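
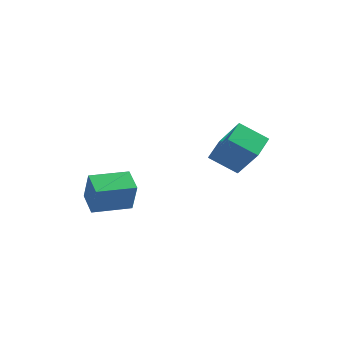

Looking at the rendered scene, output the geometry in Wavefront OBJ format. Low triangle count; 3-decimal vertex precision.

v -3.49 -4.425 1.551
v -3.177 -4.658 3.03
v -4.165 -3.501 1.84
v -3.852 -3.734 3.319
v -2.068 -3.346 1.421
v -1.755 -3.579 2.9
v -2.743 -2.422 1.71
v -2.43 -2.655 3.189
v -0.157 1.214 2.139
v 0.931 0.53 3.925
v -0.005 2.401 2.502
v 1.083 1.716 4.287
v 1.177 1.284 1.353
v 2.265 0.599 3.138
v 1.329 2.47 1.715
v 2.417 1.786 3.501
f 2 4 1
f 5 2 1
f 1 4 3
f 3 5 1
f 2 8 4
f 6 2 5
f 6 8 2
f 4 8 3
f 7 5 3
f 3 8 7
f 7 6 5
f 8 6 7
f 10 12 9
f 13 10 9
f 9 12 11
f 11 13 9
f 10 16 12
f 14 10 13
f 14 16 10
f 12 16 11
f 15 13 11
f 11 16 15
f 15 14 13
f 16 14 15



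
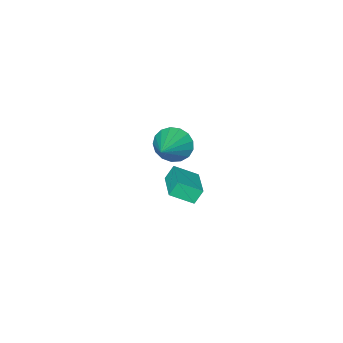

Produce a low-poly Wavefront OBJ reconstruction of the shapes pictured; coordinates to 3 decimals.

v 4.173 2.816 1.934
v 3.731 2.921 2.676
v 3.268 3.55 1.292
v 2.826 3.655 2.034
v 5.114 4.285 2.286
v 4.672 4.39 3.028
v 4.209 5.019 1.644
v 3.767 5.124 2.386
v -0.218 -2.001 -1.261
v 0.397 -2.148 -2.137
v 1.398 -0.979 -0.299
v 0.163 -1.695 -2.225
v -0.159 -1.313 -2.091
v -0.494 -1.088 -1.768
v -0.765 -1.073 -1.328
v -0.911 -1.27 -0.873
v -0.899 -1.634 -0.507
v -0.73 -2.083 -0.314
v -0.444 -2.513 -0.337
v -0.106 -2.826 -0.573
v 0.206 -2.949 -0.966
v 0.422 -2.856 -1.426
v 0.49 -2.566 -1.849
f 2 4 1
f 5 2 1
f 1 4 3
f 3 5 1
f 2 8 4
f 6 2 5
f 6 8 2
f 4 8 3
f 7 5 3
f 3 8 7
f 7 6 5
f 8 6 7
f 10 9 12
f 10 12 11
f 12 9 13
f 12 13 11
f 13 9 14
f 13 14 11
f 14 9 15
f 14 15 11
f 15 9 16
f 15 16 11
f 16 9 17
f 16 17 11
f 17 9 18
f 17 18 11
f 18 9 19
f 18 19 11
f 19 9 20
f 19 20 11
f 20 9 21
f 20 21 11
f 21 9 22
f 21 22 11
f 22 9 23
f 22 23 11
f 23 9 10
f 23 10 11



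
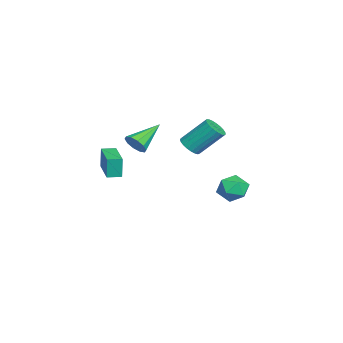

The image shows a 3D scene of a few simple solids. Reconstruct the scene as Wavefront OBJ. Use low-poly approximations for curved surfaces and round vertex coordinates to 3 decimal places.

v -1.237 -2.808 1.667
v -0.684 -2.601 2.177
v -2.643 -1.632 2.713
v -0.684 -2.28 1.817
v -0.894 -2.161 1.4
v -1.236 -2.289 1.085
v -1.578 -2.615 0.992
v -1.79 -3.016 1.157
v -1.791 -3.336 1.517
v -1.581 -3.456 1.934
v -1.239 -3.327 2.249
v -0.897 -3.001 2.342
v -4.516 2.696 -2.553
v -3.766 3.343 -2.233
v -3.374 1.477 -2.767
v -2.624 2.124 -2.447
v -3.337 1.781 -1.772
v -4.044 2.534 -1.64
v -3.096 2.286 -3.36
v -3.803 3.039 -3.228
v -2.889 3.09 -2.732
v -3.038 2.778 -1.751
v -4.102 2.042 -3.249
v -4.251 1.73 -2.268
v 2.667 -4.114 1.601
v 2.621 -4.084 2.87
v 2.414 -3.345 1.574
v 2.368 -3.315 2.843
v 4.632 -3.465 1.657
v 4.586 -3.435 2.926
v 4.379 -2.696 1.63
v 4.333 -2.666 2.899
v 1.025 0.479 2.632
v 1.74 0.403 2.759
v 1.63 1.785 4.214
v 0.915 1.861 4.088
v 1.736 0.623 2.55
v 1.626 2.005 4.005
v 1.609 0.818 2.355
v 1.499 2.2 3.81
v 1.381 0.954 2.208
v 1.271 2.336 3.663
v 1.092 1.009 2.134
v 0.981 2.391 3.59
v 0.791 0.971 2.147
v 0.68 2.353 3.602
v 0.53 0.849 2.244
v 0.42 2.231 3.699
v 0.355 0.662 2.407
v 0.245 2.045 3.863
v 0.296 0.444 2.61
v 0.186 1.826 4.065
v 0.363 0.232 2.817
v 0.253 1.614 4.272
v 0.545 0.063 2.991
v 0.434 1.445 4.447
v 0.809 -0.035 3.104
v 0.699 1.347 4.559
v 1.111 -0.043 3.135
v 1.001 1.339 4.59
v 1.398 0.038 3.079
v 1.288 1.42 4.534
v 1.62 0.196 2.946
v 1.51 1.578 4.401
f 2 1 4
f 2 4 3
f 4 1 5
f 4 5 3
f 5 1 6
f 5 6 3
f 6 1 7
f 6 7 3
f 7 1 8
f 7 8 3
f 8 1 9
f 8 9 3
f 9 1 10
f 9 10 3
f 10 1 11
f 10 11 3
f 11 1 12
f 11 12 3
f 12 1 2
f 12 2 3
f 13 24 18
f 13 18 14
f 13 14 20
f 13 20 23
f 13 23 24
f 14 18 22
f 18 24 17
f 24 23 15
f 23 20 19
f 20 14 21
f 16 22 17
f 16 17 15
f 16 15 19
f 16 19 21
f 16 21 22
f 17 22 18
f 15 17 24
f 19 15 23
f 21 19 20
f 22 21 14
f 26 28 25
f 29 26 25
f 25 28 27
f 27 29 25
f 26 32 28
f 30 26 29
f 30 32 26
f 28 32 27
f 31 29 27
f 27 32 31
f 31 30 29
f 32 30 31
f 34 33 37
f 34 37 35
f 35 37 38
f 35 38 36
f 37 33 39
f 37 39 38
f 38 39 40
f 38 40 36
f 39 33 41
f 39 41 40
f 40 41 42
f 40 42 36
f 41 33 43
f 41 43 42
f 42 43 44
f 42 44 36
f 43 33 45
f 43 45 44
f 44 45 46
f 44 46 36
f 45 33 47
f 45 47 46
f 46 47 48
f 46 48 36
f 47 33 49
f 47 49 48
f 48 49 50
f 48 50 36
f 49 33 51
f 49 51 50
f 50 51 52
f 50 52 36
f 51 33 53
f 51 53 52
f 52 53 54
f 52 54 36
f 53 33 55
f 53 55 54
f 54 55 56
f 54 56 36
f 55 33 57
f 55 57 56
f 56 57 58
f 56 58 36
f 57 33 59
f 57 59 58
f 58 59 60
f 58 60 36
f 59 33 61
f 59 61 60
f 60 61 62
f 60 62 36
f 61 33 63
f 61 63 62
f 62 63 64
f 62 64 36
f 63 33 34
f 63 34 64
f 64 34 35
f 64 35 36



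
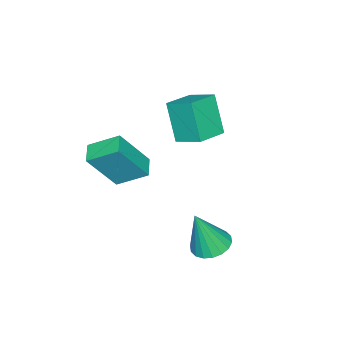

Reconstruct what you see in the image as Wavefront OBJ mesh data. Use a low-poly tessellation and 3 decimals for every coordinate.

v 3.125 -4.308 0.019
v 2.676 -3.085 0.782
v 3.927 -3.872 -0.208
v 3.477 -2.649 0.556
v 4.063 -5.091 1.824
v 3.613 -3.868 2.588
v 4.864 -4.655 1.598
v 4.415 -3.432 2.361
v 0.466 -2.052 1.317
v -0.057 -2.791 3.021
v 0.589 -0.861 1.871
v 0.065 -1.599 3.575
v 1.875 -2.341 1.625
v 1.351 -3.079 3.329
v 1.997 -1.149 2.179
v 1.474 -1.888 3.883
v 3.504 0.2 -2.481
v 4.297 -0.042 -2.745
v 4.016 -0.26 -0.519
v 4.343 0.334 -2.669
v 4.223 0.684 -2.555
v 3.96 0.939 -2.427
v 3.608 1.047 -2.31
v 3.234 0.987 -2.226
v 2.914 0.771 -2.194
v 2.711 0.443 -2.218
v 2.665 0.066 -2.294
v 2.785 -0.284 -2.407
v 3.047 -0.538 -2.535
v 3.4 -0.646 -2.653
v 3.774 -0.587 -2.736
v 4.094 -0.371 -2.769
f 2 4 1
f 5 2 1
f 1 4 3
f 3 5 1
f 2 8 4
f 6 2 5
f 6 8 2
f 4 8 3
f 7 5 3
f 3 8 7
f 7 6 5
f 8 6 7
f 10 12 9
f 13 10 9
f 9 12 11
f 11 13 9
f 10 16 12
f 14 10 13
f 14 16 10
f 12 16 11
f 15 13 11
f 11 16 15
f 15 14 13
f 16 14 15
f 18 17 20
f 18 20 19
f 20 17 21
f 20 21 19
f 21 17 22
f 21 22 19
f 22 17 23
f 22 23 19
f 23 17 24
f 23 24 19
f 24 17 25
f 24 25 19
f 25 17 26
f 25 26 19
f 26 17 27
f 26 27 19
f 27 17 28
f 27 28 19
f 28 17 29
f 28 29 19
f 29 17 30
f 29 30 19
f 30 17 31
f 30 31 19
f 31 17 32
f 31 32 19
f 32 17 18
f 32 18 19



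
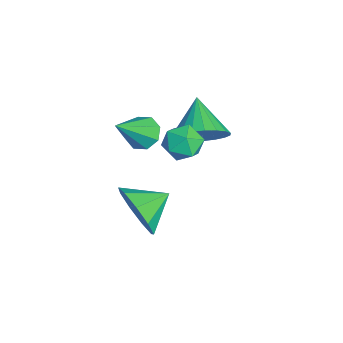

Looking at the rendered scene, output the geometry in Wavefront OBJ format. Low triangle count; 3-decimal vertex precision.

v -3.085 0.112 -1.406
v -2.502 0.161 -0.584
v -4.375 0.148 -0.494
v -2.556 0.567 -0.676
v -2.702 0.894 -0.895
v -2.914 1.087 -1.202
v -3.156 1.11 -1.545
v -3.386 0.962 -1.863
v -3.563 0.666 -2.103
v -3.659 0.275 -2.222
v -3.654 -0.145 -2.2
v -3.552 -0.52 -2.041
v -3.369 -0.785 -1.772
v -3.137 -0.896 -1.44
v -2.896 -0.832 -1.102
v -2.688 -0.605 -0.817
v -2.548 -0.253 -0.633
v -3.855 -1.736 -1.74
v -3.349 -1.268 -1.723
v -2.985 -2.724 -0.44
v -3.737 -1.159 -1.381
v -4.194 -1.389 -1.25
v -4.452 -1.822 -1.406
v -4.361 -2.205 -1.757
v -3.973 -2.314 -2.099
v -3.516 -2.084 -2.231
v -3.258 -1.651 -2.075
v 0.01 -2.368 -2.142
v 0.639 -2.413 -1.289
v -0.43 -1.252 -1.758
v 0.986 -2.088 -1.837
v 0.876 -1.895 -2.527
v 0.362 -1.923 -3.037
v -0.318 -2.159 -3.128
v -0.844 -2.494 -2.757
v -0.97 -2.769 -2.099
v -0.638 -2.857 -1.46
v -0.003 -2.717 -1.141
v -2.877 -0.824 -0.714
v -2.516 -0.356 -0.208
v -1.844 -0.844 -1.432
v -1.483 -0.376 -0.926
v -1.651 -1.109 -0.726
v -2.29 -1.096 -0.282
v -2.07 -0.104 -1.358
v -2.709 -0.091 -0.914
v -2.018 0.089 -0.606
v -1.759 -0.532 -0.216
v -2.601 -0.668 -1.424
v -2.342 -1.289 -1.034
f 2 1 4
f 2 4 3
f 4 1 5
f 4 5 3
f 5 1 6
f 5 6 3
f 6 1 7
f 6 7 3
f 7 1 8
f 7 8 3
f 8 1 9
f 8 9 3
f 9 1 10
f 9 10 3
f 10 1 11
f 10 11 3
f 11 1 12
f 11 12 3
f 12 1 13
f 12 13 3
f 13 1 14
f 13 14 3
f 14 1 15
f 14 15 3
f 15 1 16
f 15 16 3
f 16 1 17
f 16 17 3
f 17 1 2
f 17 2 3
f 19 18 21
f 19 21 20
f 21 18 22
f 21 22 20
f 22 18 23
f 22 23 20
f 23 18 24
f 23 24 20
f 24 18 25
f 24 25 20
f 25 18 26
f 25 26 20
f 26 18 27
f 26 27 20
f 27 18 19
f 27 19 20
f 29 28 31
f 29 31 30
f 31 28 32
f 31 32 30
f 32 28 33
f 32 33 30
f 33 28 34
f 33 34 30
f 34 28 35
f 34 35 30
f 35 28 36
f 35 36 30
f 36 28 37
f 36 37 30
f 37 28 38
f 37 38 30
f 38 28 29
f 38 29 30
f 39 50 44
f 39 44 40
f 39 40 46
f 39 46 49
f 39 49 50
f 40 44 48
f 44 50 43
f 50 49 41
f 49 46 45
f 46 40 47
f 42 48 43
f 42 43 41
f 42 41 45
f 42 45 47
f 42 47 48
f 43 48 44
f 41 43 50
f 45 41 49
f 47 45 46
f 48 47 40



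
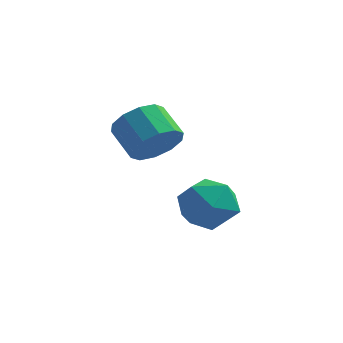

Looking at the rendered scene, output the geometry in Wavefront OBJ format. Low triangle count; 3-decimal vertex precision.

v 1.627 2.378 2.984
v 2.252 2.316 3.788
v 1.339 3.101 4.559
v 0.713 3.162 3.756
v 2.411 2.828 3.456
v 1.498 3.613 4.227
v 2.271 3.167 2.944
v 1.358 3.952 3.715
v 1.884 3.205 2.447
v 0.971 3.99 3.218
v 1.399 2.927 2.156
v 0.486 3.712 2.927
v 1.001 2.439 2.181
v 0.088 3.224 2.952
v 0.842 1.927 2.513
v -0.071 2.712 3.284
v 0.982 1.588 3.025
v 0.069 2.373 3.796
v 1.369 1.55 3.522
v 0.456 2.335 4.293
v 1.854 1.828 3.813
v 0.941 2.613 4.584
v 2.011 3.511 0.045
v 2.839 4.111 0.73
v 3.481 2.529 -0.87
v 4.309 3.129 -0.185
v 3.564 2.299 0.335
v 2.655 2.906 0.901
v 3.665 3.734 -1.041
v 2.756 4.341 -0.475
v 3.86 4.248 0.059
v 3.798 3.362 0.91
v 2.522 3.278 -1.05
v 2.46 2.392 -0.199
f 2 1 5
f 2 5 3
f 3 5 6
f 3 6 4
f 5 1 7
f 5 7 6
f 6 7 8
f 6 8 4
f 7 1 9
f 7 9 8
f 8 9 10
f 8 10 4
f 9 1 11
f 9 11 10
f 10 11 12
f 10 12 4
f 11 1 13
f 11 13 12
f 12 13 14
f 12 14 4
f 13 1 15
f 13 15 14
f 14 15 16
f 14 16 4
f 15 1 17
f 15 17 16
f 16 17 18
f 16 18 4
f 17 1 19
f 17 19 18
f 18 19 20
f 18 20 4
f 19 1 21
f 19 21 20
f 20 21 22
f 20 22 4
f 21 1 2
f 21 2 22
f 22 2 3
f 22 3 4
f 23 34 28
f 23 28 24
f 23 24 30
f 23 30 33
f 23 33 34
f 24 28 32
f 28 34 27
f 34 33 25
f 33 30 29
f 30 24 31
f 26 32 27
f 26 27 25
f 26 25 29
f 26 29 31
f 26 31 32
f 27 32 28
f 25 27 34
f 29 25 33
f 31 29 30
f 32 31 24



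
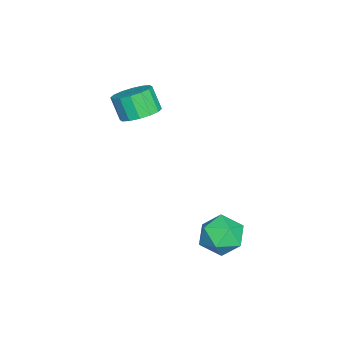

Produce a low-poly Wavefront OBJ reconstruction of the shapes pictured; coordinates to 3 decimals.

v 2.222 2.011 -2.853
v 2.915 1.527 -3.688
v 0.665 1.573 -3.892
v 1.358 1.089 -4.727
v 1.251 0.564 -3.666
v 2.213 0.835 -3.024
v 1.367 2.265 -4.556
v 2.329 2.536 -3.914
v 2.387 1.684 -4.74
v 2.315 0.633 -4.19
v 1.265 2.467 -3.39
v 1.193 1.416 -2.84
v -1.773 -2.959 1.236
v -1.046 -3.671 1.164
v -1.46 -4.213 2.353
v -2.187 -3.501 2.424
v -0.821 -3.271 1.425
v -1.234 -3.813 2.614
v -0.85 -2.788 1.635
v -1.264 -3.329 2.823
v -1.127 -2.35 1.738
v -1.541 -2.891 2.926
v -1.577 -2.076 1.706
v -1.991 -2.617 2.895
v -2.08 -2.038 1.548
v -2.493 -2.579 2.737
v -2.5 -2.247 1.307
v -2.914 -2.789 2.496
v -2.726 -2.647 1.046
v -3.139 -3.189 2.235
v -2.696 -3.131 0.837
v -3.11 -3.672 2.025
v -2.419 -3.569 0.734
v -2.833 -4.11 1.922
v -1.969 -3.843 0.765
v -2.383 -4.384 1.954
v -1.467 -3.881 0.923
v -1.88 -4.422 2.112
f 1 12 6
f 1 6 2
f 1 2 8
f 1 8 11
f 1 11 12
f 2 6 10
f 6 12 5
f 12 11 3
f 11 8 7
f 8 2 9
f 4 10 5
f 4 5 3
f 4 3 7
f 4 7 9
f 4 9 10
f 5 10 6
f 3 5 12
f 7 3 11
f 9 7 8
f 10 9 2
f 14 13 17
f 14 17 15
f 15 17 18
f 15 18 16
f 17 13 19
f 17 19 18
f 18 19 20
f 18 20 16
f 19 13 21
f 19 21 20
f 20 21 22
f 20 22 16
f 21 13 23
f 21 23 22
f 22 23 24
f 22 24 16
f 23 13 25
f 23 25 24
f 24 25 26
f 24 26 16
f 25 13 27
f 25 27 26
f 26 27 28
f 26 28 16
f 27 13 29
f 27 29 28
f 28 29 30
f 28 30 16
f 29 13 31
f 29 31 30
f 30 31 32
f 30 32 16
f 31 13 33
f 31 33 32
f 32 33 34
f 32 34 16
f 33 13 35
f 33 35 34
f 34 35 36
f 34 36 16
f 35 13 37
f 35 37 36
f 36 37 38
f 36 38 16
f 37 13 14
f 37 14 38
f 38 14 15
f 38 15 16



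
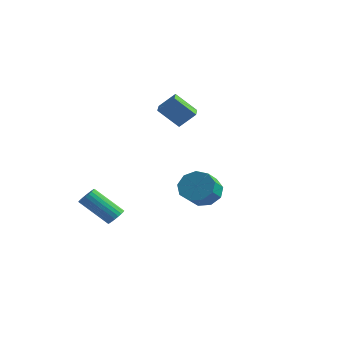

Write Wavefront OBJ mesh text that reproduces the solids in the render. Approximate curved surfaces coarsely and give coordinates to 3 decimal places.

v -2.332 -3.42 -2.678
v -1.901 -3.71 -2.42
v -3.238 -4.45 -1.023
v -3.668 -4.16 -1.282
v -1.896 -3.499 -2.303
v -3.233 -4.239 -0.907
v -1.967 -3.275 -2.252
v -3.303 -4.014 -0.855
v -2.1 -3.075 -2.274
v -3.437 -3.814 -0.877
v -2.274 -2.935 -2.366
v -3.611 -3.674 -0.969
v -2.457 -2.879 -2.512
v -3.794 -3.618 -1.115
v -2.619 -2.917 -2.687
v -3.956 -3.656 -1.29
v -2.731 -3.041 -2.86
v -4.068 -3.781 -1.464
v -2.774 -3.232 -3.002
v -4.111 -3.971 -1.605
v -2.741 -3.455 -3.088
v -4.078 -4.194 -1.691
v -2.636 -3.671 -3.103
v -3.973 -4.411 -1.706
v -2.479 -3.845 -3.045
v -3.816 -4.584 -1.648
v -2.297 -3.945 -2.923
v -3.634 -4.684 -1.526
v -2.12 -3.954 -2.759
v -3.457 -4.694 -1.362
v -1.98 -3.871 -2.581
v -3.317 -4.611 -1.184
v -2.169 -0.477 3.975
v -1.491 0.045 4.83
v -2.784 0.324 3.974
v -2.106 0.846 4.829
v -1.294 0.194 2.871
v -0.616 0.716 3.726
v -1.909 0.995 2.87
v -1.231 1.517 3.725
v 2.994 -2.893 0.294
v 3.636 -3.169 -0.365
v 3.928 -4.143 0.328
v 3.286 -3.867 0.986
v 3.92 -2.772 0.074
v 4.213 -3.745 0.766
v 3.772 -2.431 0.615
v 4.064 -3.405 1.308
v 3.259 -2.307 1.006
v 3.551 -3.281 1.699
v 2.622 -2.457 1.064
v 2.914 -3.431 1.756
v 2.16 -2.811 0.761
v 2.452 -3.785 1.454
v 2.087 -3.204 0.24
v 2.379 -4.177 0.932
v 2.439 -3.451 -0.256
v 2.731 -4.425 0.436
v 3.051 -3.437 -0.495
v 3.343 -4.411 0.197
f 2 1 5
f 2 5 3
f 3 5 6
f 3 6 4
f 5 1 7
f 5 7 6
f 6 7 8
f 6 8 4
f 7 1 9
f 7 9 8
f 8 9 10
f 8 10 4
f 9 1 11
f 9 11 10
f 10 11 12
f 10 12 4
f 11 1 13
f 11 13 12
f 12 13 14
f 12 14 4
f 13 1 15
f 13 15 14
f 14 15 16
f 14 16 4
f 15 1 17
f 15 17 16
f 16 17 18
f 16 18 4
f 17 1 19
f 17 19 18
f 18 19 20
f 18 20 4
f 19 1 21
f 19 21 20
f 20 21 22
f 20 22 4
f 21 1 23
f 21 23 22
f 22 23 24
f 22 24 4
f 23 1 25
f 23 25 24
f 24 25 26
f 24 26 4
f 25 1 27
f 25 27 26
f 26 27 28
f 26 28 4
f 27 1 29
f 27 29 28
f 28 29 30
f 28 30 4
f 29 1 31
f 29 31 30
f 30 31 32
f 30 32 4
f 31 1 2
f 31 2 32
f 32 2 3
f 32 3 4
f 34 36 33
f 37 34 33
f 33 36 35
f 35 37 33
f 34 40 36
f 38 34 37
f 38 40 34
f 36 40 35
f 39 37 35
f 35 40 39
f 39 38 37
f 40 38 39
f 42 41 45
f 42 45 43
f 43 45 46
f 43 46 44
f 45 41 47
f 45 47 46
f 46 47 48
f 46 48 44
f 47 41 49
f 47 49 48
f 48 49 50
f 48 50 44
f 49 41 51
f 49 51 50
f 50 51 52
f 50 52 44
f 51 41 53
f 51 53 52
f 52 53 54
f 52 54 44
f 53 41 55
f 53 55 54
f 54 55 56
f 54 56 44
f 55 41 57
f 55 57 56
f 56 57 58
f 56 58 44
f 57 41 59
f 57 59 58
f 58 59 60
f 58 60 44
f 59 41 42
f 59 42 60
f 60 42 43
f 60 43 44



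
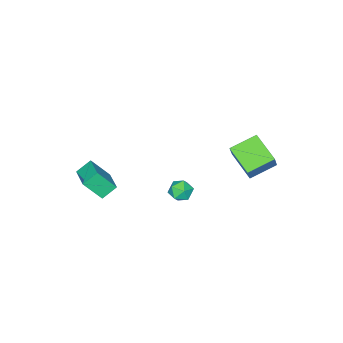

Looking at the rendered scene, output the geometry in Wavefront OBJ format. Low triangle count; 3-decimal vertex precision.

v 2.131 -3.46 -2.741
v 2.84 -4.365 -1.37
v 3.184 -1.956 -2.293
v 3.893 -2.861 -0.922
v 3.007 -3.859 -3.458
v 3.716 -4.764 -2.087
v 4.06 -2.355 -3.01
v 4.769 -3.26 -1.639
v 1.789 2.881 -0.479
v 2.437 2.983 -1.006
v 2.083 1.557 -0.374
v 2.731 1.659 -0.901
v 2.759 1.993 -0.13
v 2.578 2.812 -0.195
v 1.942 1.728 -1.185
v 1.761 2.547 -1.25
v 2.531 2.271 -1.443
v 3.037 2.434 -0.79
v 1.483 2.106 -0.59
v 1.989 2.269 0.063
v -2.009 4.103 -1.508
v -2.569 2.278 -0.633
v -3.585 4.907 -0.841
v -4.144 3.081 0.034
v -1.216 4.519 -0.134
v -1.775 2.693 0.741
v -2.791 5.322 0.533
v -3.351 3.497 1.408
f 2 4 1
f 5 2 1
f 1 4 3
f 3 5 1
f 2 8 4
f 6 2 5
f 6 8 2
f 4 8 3
f 7 5 3
f 3 8 7
f 7 6 5
f 8 6 7
f 9 20 14
f 9 14 10
f 9 10 16
f 9 16 19
f 9 19 20
f 10 14 18
f 14 20 13
f 20 19 11
f 19 16 15
f 16 10 17
f 12 18 13
f 12 13 11
f 12 11 15
f 12 15 17
f 12 17 18
f 13 18 14
f 11 13 20
f 15 11 19
f 17 15 16
f 18 17 10
f 22 24 21
f 25 22 21
f 21 24 23
f 23 25 21
f 22 28 24
f 26 22 25
f 26 28 22
f 24 28 23
f 27 25 23
f 23 28 27
f 27 26 25
f 28 26 27



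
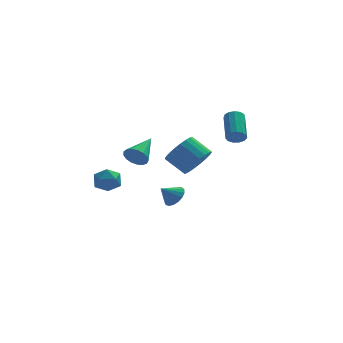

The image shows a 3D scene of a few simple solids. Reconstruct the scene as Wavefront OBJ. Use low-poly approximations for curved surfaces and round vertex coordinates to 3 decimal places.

v -1.861 2.156 0.567
v -1.46 2.209 -0.124
v -0.779 3.704 1.313
v -1.759 2.443 -0.173
v -2.082 2.61 -0.054
v -2.354 2.674 0.208
v -2.513 2.619 0.552
v -2.523 2.459 0.9
v -2.381 2.228 1.171
v -2.119 1.982 1.303
v -1.799 1.775 1.267
v -1.493 1.656 1.071
v -1.271 1.651 0.759
v -1.184 1.762 0.403
v -1.252 1.964 0.084
v -3.349 4.083 -1.328
v -2.869 3.903 -2.111
v -3.911 2.677 -1.349
v -3.431 2.497 -2.132
v -2.978 2.615 -1.322
v -2.63 3.483 -1.309
v -4.15 3.097 -2.151
v -3.802 3.965 -2.138
v -3.364 3.293 -2.62
v -2.64 2.995 -2.107
v -4.14 3.585 -1.353
v -3.416 3.287 -0.84
v 3.513 -0.248 2.846
v 3.995 -0.117 2.497
v 4.17 1.6 3.384
v 3.687 1.468 3.734
v 3.719 -0.001 2.328
v 3.894 1.715 3.215
v 3.377 0.036 2.324
v 3.552 1.752 3.211
v 3.078 -0.017 2.485
v 3.253 1.699 3.373
v 2.918 -0.144 2.762
v 3.092 1.573 3.649
v 2.946 -0.303 3.065
v 3.121 1.413 3.952
v 3.154 -0.445 3.299
v 3.329 1.271 4.186
v 3.476 -0.525 3.389
v 3.651 1.192 4.276
v 3.809 -0.516 3.307
v 3.984 1.2 4.194
v 4.049 -0.423 3.079
v 4.224 1.294 3.966
v 4.118 -0.274 2.777
v 4.293 1.442 3.664
v 0.73 -4.334 2.875
v 1.536 -3.911 3.418
v 0.596 -3.184 4.248
v -0.21 -3.606 3.705
v 1.487 -3.631 3.117
v 0.546 -2.904 3.947
v 1.322 -3.459 2.779
v 0.381 -2.732 3.609
v 1.067 -3.42 2.456
v 0.126 -2.693 3.286
v 0.761 -3.52 2.196
v -0.18 -2.793 3.027
v 0.45 -3.743 2.04
v -0.491 -3.016 2.87
v 0.182 -4.057 2.011
v -0.759 -3.33 2.841
v -0.003 -4.413 2.113
v -0.943 -3.686 2.944
v -0.076 -4.756 2.332
v -1.016 -4.029 3.162
v -0.026 -5.036 2.633
v -0.967 -4.309 3.463
v 0.139 -5.208 2.971
v -0.802 -4.481 3.801
v 0.394 -5.247 3.294
v -0.547 -4.52 4.124
v 0.7 -5.147 3.553
v -0.241 -4.42 4.384
v 1.011 -4.924 3.71
v 0.07 -4.197 4.54
v 1.279 -4.61 3.739
v 0.338 -3.883 4.569
v 1.463 -4.254 3.636
v 0.523 -3.527 4.467
v 0.206 1.018 -2.213
v 0.67 1.323 -1.652
v -0.606 0.842 -1.447
v 0.48 1.622 -1.784
v 0.227 1.782 -2.014
v -0.03 1.768 -2.291
v -0.234 1.582 -2.549
v -0.337 1.267 -2.731
v -0.316 0.895 -2.794
v -0.175 0.551 -2.724
v 0.053 0.314 -2.537
v 0.316 0.238 -2.276
v 0.554 0.342 -2.001
v 0.712 0.6 -1.774
v 0.754 0.954 -1.648
f 2 1 4
f 2 4 3
f 4 1 5
f 4 5 3
f 5 1 6
f 5 6 3
f 6 1 7
f 6 7 3
f 7 1 8
f 7 8 3
f 8 1 9
f 8 9 3
f 9 1 10
f 9 10 3
f 10 1 11
f 10 11 3
f 11 1 12
f 11 12 3
f 12 1 13
f 12 13 3
f 13 1 14
f 13 14 3
f 14 1 15
f 14 15 3
f 15 1 2
f 15 2 3
f 16 27 21
f 16 21 17
f 16 17 23
f 16 23 26
f 16 26 27
f 17 21 25
f 21 27 20
f 27 26 18
f 26 23 22
f 23 17 24
f 19 25 20
f 19 20 18
f 19 18 22
f 19 22 24
f 19 24 25
f 20 25 21
f 18 20 27
f 22 18 26
f 24 22 23
f 25 24 17
f 29 28 32
f 29 32 30
f 30 32 33
f 30 33 31
f 32 28 34
f 32 34 33
f 33 34 35
f 33 35 31
f 34 28 36
f 34 36 35
f 35 36 37
f 35 37 31
f 36 28 38
f 36 38 37
f 37 38 39
f 37 39 31
f 38 28 40
f 38 40 39
f 39 40 41
f 39 41 31
f 40 28 42
f 40 42 41
f 41 42 43
f 41 43 31
f 42 28 44
f 42 44 43
f 43 44 45
f 43 45 31
f 44 28 46
f 44 46 45
f 45 46 47
f 45 47 31
f 46 28 48
f 46 48 47
f 47 48 49
f 47 49 31
f 48 28 50
f 48 50 49
f 49 50 51
f 49 51 31
f 50 28 29
f 50 29 51
f 51 29 30
f 51 30 31
f 53 52 56
f 53 56 54
f 54 56 57
f 54 57 55
f 56 52 58
f 56 58 57
f 57 58 59
f 57 59 55
f 58 52 60
f 58 60 59
f 59 60 61
f 59 61 55
f 60 52 62
f 60 62 61
f 61 62 63
f 61 63 55
f 62 52 64
f 62 64 63
f 63 64 65
f 63 65 55
f 64 52 66
f 64 66 65
f 65 66 67
f 65 67 55
f 66 52 68
f 66 68 67
f 67 68 69
f 67 69 55
f 68 52 70
f 68 70 69
f 69 70 71
f 69 71 55
f 70 52 72
f 70 72 71
f 71 72 73
f 71 73 55
f 72 52 74
f 72 74 73
f 73 74 75
f 73 75 55
f 74 52 76
f 74 76 75
f 75 76 77
f 75 77 55
f 76 52 78
f 76 78 77
f 77 78 79
f 77 79 55
f 78 52 80
f 78 80 79
f 79 80 81
f 79 81 55
f 80 52 82
f 80 82 81
f 81 82 83
f 81 83 55
f 82 52 84
f 82 84 83
f 83 84 85
f 83 85 55
f 84 52 53
f 84 53 85
f 85 53 54
f 85 54 55
f 87 86 89
f 87 89 88
f 89 86 90
f 89 90 88
f 90 86 91
f 90 91 88
f 91 86 92
f 91 92 88
f 92 86 93
f 92 93 88
f 93 86 94
f 93 94 88
f 94 86 95
f 94 95 88
f 95 86 96
f 95 96 88
f 96 86 97
f 96 97 88
f 97 86 98
f 97 98 88
f 98 86 99
f 98 99 88
f 99 86 100
f 99 100 88
f 100 86 87
f 100 87 88



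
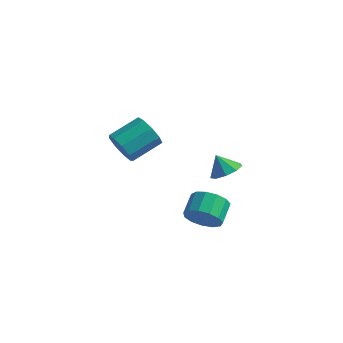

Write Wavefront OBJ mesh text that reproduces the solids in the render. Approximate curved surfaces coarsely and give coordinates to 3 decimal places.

v -4.157 2.801 -0.646
v -3.673 2.165 0.095
v -2.76 3.783 0.888
v -3.243 4.419 0.146
v -3.244 2.22 -0.512
v -2.331 3.838 0.28
v -3.242 2.547 -1.182
v -2.329 4.165 -0.39
v -3.668 2.993 -1.601
v -2.754 4.611 -0.809
v -4.323 3.349 -1.574
v -3.409 4.967 -0.781
v -4.9 3.449 -1.112
v -3.986 5.067 -0.32
v -5.129 3.245 -0.432
v -4.215 4.863 0.36
v -4.903 2.834 0.147
v -3.99 4.452 0.94
v -4.329 2.407 0.355
v -3.415 4.025 1.148
v 3.081 1.268 1.085
v 3.809 1.623 1.542
v 2.439 1.312 2.075
v 3.458 2.092 1.293
v 2.931 2.175 0.947
v 2.474 1.834 0.666
v 2.301 1.227 0.581
v 2.493 0.64 0.732
v 2.96 0.346 1.048
v 3.484 0.484 1.382
v 3.819 0.988 1.577
v 2 0.786 -2.8
v 2.318 1.297 -3.709
v 2.118 2.525 -3.089
v 1.8 2.014 -2.18
v 1.71 1.222 -3.756
v 1.51 2.45 -3.136
v 1.195 1.008 -3.5
v 0.994 2.236 -2.88
v 0.935 0.724 -3.022
v 0.734 1.952 -2.402
v 1.013 0.46 -2.473
v 0.813 1.688 -1.853
v 1.405 0.299 -2.028
v 1.204 1.527 -1.408
v 1.985 0.293 -1.828
v 1.785 1.521 -1.208
v 2.571 0.443 -1.937
v 2.371 1.671 -1.317
v 2.975 0.703 -2.32
v 2.775 1.93 -1.7
v 3.07 0.988 -2.855
v 2.869 2.216 -2.235
v 2.825 1.21 -3.373
v 2.625 2.438 -2.753
f 2 1 5
f 2 5 3
f 3 5 6
f 3 6 4
f 5 1 7
f 5 7 6
f 6 7 8
f 6 8 4
f 7 1 9
f 7 9 8
f 8 9 10
f 8 10 4
f 9 1 11
f 9 11 10
f 10 11 12
f 10 12 4
f 11 1 13
f 11 13 12
f 12 13 14
f 12 14 4
f 13 1 15
f 13 15 14
f 14 15 16
f 14 16 4
f 15 1 17
f 15 17 16
f 16 17 18
f 16 18 4
f 17 1 19
f 17 19 18
f 18 19 20
f 18 20 4
f 19 1 2
f 19 2 20
f 20 2 3
f 20 3 4
f 22 21 24
f 22 24 23
f 24 21 25
f 24 25 23
f 25 21 26
f 25 26 23
f 26 21 27
f 26 27 23
f 27 21 28
f 27 28 23
f 28 21 29
f 28 29 23
f 29 21 30
f 29 30 23
f 30 21 31
f 30 31 23
f 31 21 22
f 31 22 23
f 33 32 36
f 33 36 34
f 34 36 37
f 34 37 35
f 36 32 38
f 36 38 37
f 37 38 39
f 37 39 35
f 38 32 40
f 38 40 39
f 39 40 41
f 39 41 35
f 40 32 42
f 40 42 41
f 41 42 43
f 41 43 35
f 42 32 44
f 42 44 43
f 43 44 45
f 43 45 35
f 44 32 46
f 44 46 45
f 45 46 47
f 45 47 35
f 46 32 48
f 46 48 47
f 47 48 49
f 47 49 35
f 48 32 50
f 48 50 49
f 49 50 51
f 49 51 35
f 50 32 52
f 50 52 51
f 51 52 53
f 51 53 35
f 52 32 54
f 52 54 53
f 53 54 55
f 53 55 35
f 54 32 33
f 54 33 55
f 55 33 34
f 55 34 35



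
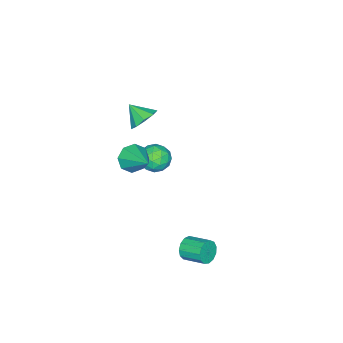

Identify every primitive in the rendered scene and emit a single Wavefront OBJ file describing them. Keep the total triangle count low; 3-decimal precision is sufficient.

v 0.195 -0.87 3.556
v 0.67 -0.516 4.015
v 0.165 -1.67 4.204
v 0.187 -0.398 4.138
v -0.293 -0.501 3.988
v -0.544 -0.777 3.636
v -0.45 -1.096 3.247
v -0.053 -1.311 3.001
v 0.46 -1.319 3.016
v 0.849 -1.117 3.282
v 0.932 -0.8 3.677
v -3.338 -2.054 -2.924
v -2.593 -1.716 -2.992
v -2.927 -2.744 -1.868
v -2.182 -2.406 -1.936
v -2.821 -1.947 -1.706
v -3.075 -1.52 -2.358
v -2.445 -2.94 -2.502
v -2.699 -2.513 -3.154
v -2.041 -2.264 -2.732
v -2.274 -1.65 -2.24
v -3.246 -2.81 -2.62
v -3.479 -2.196 -2.128
v -3.002 -1.824 -3.051
v -2.518 -2.636 -1.809
v -2.894 -2.366 -1.674
v -2.457 -2.167 -1.714
v -3.285 -1.709 -2.678
v -2.847 -1.511 -2.719
v -2.982 -1.646 -1.962
v -2.673 -2.949 -2.141
v -2.235 -2.751 -2.182
v -3.063 -2.293 -3.146
v -2.626 -2.094 -3.186
v -2.538 -2.814 -2.898
v -2.24 -1.948 -2.938
v -1.998 -2.353 -2.317
v -2.152 -2.667 -2.649
v -2.302 -2.416 -3.033
v -2.377 -1.587 -2.649
v -2.135 -1.993 -2.028
v -2.511 -1.723 -1.892
v -2.66 -1.472 -2.276
v -2.052 -1.909 -2.495
v -3.385 -2.467 -2.832
v -3.143 -2.873 -2.211
v -2.86 -2.988 -2.584
v -3.009 -2.737 -2.968
v -3.522 -2.107 -2.543
v -3.28 -2.512 -1.922
v -3.218 -2.044 -1.827
v -3.368 -1.793 -2.211
v -3.468 -2.551 -2.365
v -0.6 -2.003 -0.51
v -0.176 -1.815 -1.137
v 0.06 -0.757 0.31
v -0.706 -1.54 -1.128
v -1.173 -1.536 -0.757
v -1.305 -1.805 -0.241
v -1.024 -2.19 0.118
v -0.494 -2.466 0.109
v -0.026 -2.47 -0.262
v 0.106 -2.2 -0.778
v 2.461 2.757 -1.83
v 2.749 2.588 -1.332
v 2.787 3.654 -0.992
v 2.499 3.823 -1.49
v 2.988 2.653 -1.562
v 3.026 3.719 -1.222
v 3.059 2.751 -1.878
v 3.097 3.817 -1.538
v 2.94 2.851 -2.178
v 2.978 3.917 -1.838
v 2.67 2.921 -2.368
v 2.708 3.987 -2.028
v 2.333 2.939 -2.387
v 2.371 4.005 -2.047
v 2.036 2.899 -2.229
v 2.074 3.966 -1.889
v 1.875 2.814 -1.945
v 1.913 3.881 -1.604
v 1.899 2.711 -1.624
v 1.937 3.777 -1.284
v 2.102 2.622 -1.368
v 2.14 3.689 -1.028
v 2.419 2.576 -1.259
v 2.457 3.643 -0.919
f 2 1 4
f 2 4 3
f 4 1 5
f 4 5 3
f 5 1 6
f 5 6 3
f 6 1 7
f 6 7 3
f 7 1 8
f 7 8 3
f 8 1 9
f 8 9 3
f 9 1 10
f 9 10 3
f 10 1 11
f 10 11 3
f 11 1 2
f 11 2 3
f 12 49 28
f 49 23 52
f 28 52 17
f 49 52 28
f 12 28 24
f 28 17 29
f 24 29 13
f 28 29 24
f 12 24 33
f 24 13 34
f 33 34 19
f 24 34 33
f 12 33 45
f 33 19 48
f 45 48 22
f 33 48 45
f 12 45 49
f 45 22 53
f 49 53 23
f 45 53 49
f 13 29 40
f 29 17 43
f 40 43 21
f 29 43 40
f 17 52 30
f 52 23 51
f 30 51 16
f 52 51 30
f 23 53 50
f 53 22 46
f 50 46 14
f 53 46 50
f 22 48 47
f 48 19 35
f 47 35 18
f 48 35 47
f 19 34 39
f 34 13 36
f 39 36 20
f 34 36 39
f 15 41 27
f 41 21 42
f 27 42 16
f 41 42 27
f 15 27 25
f 27 16 26
f 25 26 14
f 27 26 25
f 15 25 32
f 25 14 31
f 32 31 18
f 25 31 32
f 15 32 37
f 32 18 38
f 37 38 20
f 32 38 37
f 15 37 41
f 37 20 44
f 41 44 21
f 37 44 41
f 16 42 30
f 42 21 43
f 30 43 17
f 42 43 30
f 14 26 50
f 26 16 51
f 50 51 23
f 26 51 50
f 18 31 47
f 31 14 46
f 47 46 22
f 31 46 47
f 20 38 39
f 38 18 35
f 39 35 19
f 38 35 39
f 21 44 40
f 44 20 36
f 40 36 13
f 44 36 40
f 55 54 57
f 55 57 56
f 57 54 58
f 57 58 56
f 58 54 59
f 58 59 56
f 59 54 60
f 59 60 56
f 60 54 61
f 60 61 56
f 61 54 62
f 61 62 56
f 62 54 63
f 62 63 56
f 63 54 55
f 63 55 56
f 65 64 68
f 65 68 66
f 66 68 69
f 66 69 67
f 68 64 70
f 68 70 69
f 69 70 71
f 69 71 67
f 70 64 72
f 70 72 71
f 71 72 73
f 71 73 67
f 72 64 74
f 72 74 73
f 73 74 75
f 73 75 67
f 74 64 76
f 74 76 75
f 75 76 77
f 75 77 67
f 76 64 78
f 76 78 77
f 77 78 79
f 77 79 67
f 78 64 80
f 78 80 79
f 79 80 81
f 79 81 67
f 80 64 82
f 80 82 81
f 81 82 83
f 81 83 67
f 82 64 84
f 82 84 83
f 83 84 85
f 83 85 67
f 84 64 86
f 84 86 85
f 85 86 87
f 85 87 67
f 86 64 65
f 86 65 87
f 87 65 66
f 87 66 67



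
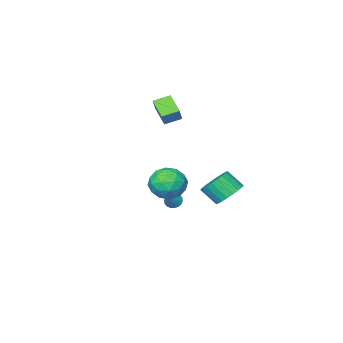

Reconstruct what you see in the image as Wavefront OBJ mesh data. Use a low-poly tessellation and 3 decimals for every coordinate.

v -4.111 -3.222 2.827
v -4.354 -4.493 3.663
v -3.526 -2.689 3.808
v -3.769 -3.96 4.643
v -3.091 -3.66 2.457
v -3.334 -4.931 3.292
v -2.506 -3.127 3.437
v -2.749 -4.398 4.273
v -2.139 4.15 -0.309
v -1.574 3.649 -1.039
v -1.056 2.809 -0.06
v -1.621 3.31 0.669
v -1.3 3.964 -0.913
v -0.782 3.124 0.066
v -1.171 4.312 -0.683
v -0.653 3.472 0.296
v -1.209 4.632 -0.388
v -0.691 3.792 0.591
v -1.409 4.868 -0.079
v -0.89 4.028 0.899
v -1.734 4.981 0.189
v -1.216 4.141 1.168
v -2.129 4.949 0.372
v -1.611 4.109 1.35
v -2.526 4.78 0.436
v -2.008 3.94 1.415
v -2.857 4.501 0.372
v -2.338 3.661 1.351
v -3.063 4.162 0.19
v -2.545 3.322 1.169
v -3.109 3.821 -0.078
v -2.591 2.981 0.9
v -2.988 3.537 -0.387
v -2.47 2.696 0.592
v -2.72 3.358 -0.682
v -2.201 2.518 0.297
v -2.351 3.317 -0.912
v -1.833 2.477 0.066
v -1.946 3.42 -1.039
v -1.428 2.58 -0.06
v -2.022 -1.244 -2.892
v -1.662 -1.706 -2.961
v -1.238 -0.736 -2.188
v -1.59 -1.546 -3.156
v -1.604 -1.326 -3.299
v -1.7 -1.09 -3.362
v -1.861 -0.884 -3.331
v -2.053 -0.75 -3.214
v -2.24 -0.713 -3.032
v -2.383 -0.782 -2.823
v -2.455 -0.942 -2.628
v -2.441 -1.162 -2.485
v -2.344 -1.398 -2.422
v -2.184 -1.603 -2.453
v -1.991 -1.737 -2.57
v -1.805 -1.774 -2.752
v -0.162 2.382 1.196
v 1.038 2.371 1.466
v 0.202 1.349 -0.466
v 1.402 1.338 -0.196
v 0.612 0.69 0.489
v 0.387 1.329 1.516
v 0.853 2.391 -0.516
v 0.628 3.03 0.511
v 1.666 2.377 0.408
v 1.517 1.326 1.029
v -0.277 2.394 -0.029
v -0.426 1.343 0.592
v 0.406 2.467 1.477
v 0.834 1.253 -0.477
v 0.37 0.872 -0.074
v 1.075 0.866 0.084
v 0.023 1.854 1.506
v 0.729 1.848 1.665
v 0.478 0.86 1.091
v 0.511 1.872 -0.665
v 1.217 1.866 -0.506
v 0.165 2.854 0.916
v 0.87 2.848 1.074
v 0.762 2.86 -0.091
v 1.48 2.464 1.013
v 1.694 1.857 0.037
v 1.372 2.476 -0.151
v 1.239 2.852 0.452
v 1.393 1.846 1.378
v 1.607 1.239 0.402
v 1.142 0.858 0.804
v 1.01 1.234 1.408
v 1.761 1.85 0.756
v -0.367 2.481 0.598
v -0.153 1.874 -0.378
v 0.23 2.486 -0.408
v 0.098 2.862 0.196
v -0.454 1.863 0.963
v -0.24 1.256 -0.013
v 0.001 0.868 0.548
v -0.132 1.244 1.151
v -0.521 1.87 0.244
f 2 4 1
f 5 2 1
f 1 4 3
f 3 5 1
f 2 8 4
f 6 2 5
f 6 8 2
f 4 8 3
f 7 5 3
f 3 8 7
f 7 6 5
f 8 6 7
f 10 9 13
f 10 13 11
f 11 13 14
f 11 14 12
f 13 9 15
f 13 15 14
f 14 15 16
f 14 16 12
f 15 9 17
f 15 17 16
f 16 17 18
f 16 18 12
f 17 9 19
f 17 19 18
f 18 19 20
f 18 20 12
f 19 9 21
f 19 21 20
f 20 21 22
f 20 22 12
f 21 9 23
f 21 23 22
f 22 23 24
f 22 24 12
f 23 9 25
f 23 25 24
f 24 25 26
f 24 26 12
f 25 9 27
f 25 27 26
f 26 27 28
f 26 28 12
f 27 9 29
f 27 29 28
f 28 29 30
f 28 30 12
f 29 9 31
f 29 31 30
f 30 31 32
f 30 32 12
f 31 9 33
f 31 33 32
f 32 33 34
f 32 34 12
f 33 9 35
f 33 35 34
f 34 35 36
f 34 36 12
f 35 9 37
f 35 37 36
f 36 37 38
f 36 38 12
f 37 9 39
f 37 39 38
f 38 39 40
f 38 40 12
f 39 9 10
f 39 10 40
f 40 10 11
f 40 11 12
f 42 41 44
f 42 44 43
f 44 41 45
f 44 45 43
f 45 41 46
f 45 46 43
f 46 41 47
f 46 47 43
f 47 41 48
f 47 48 43
f 48 41 49
f 48 49 43
f 49 41 50
f 49 50 43
f 50 41 51
f 50 51 43
f 51 41 52
f 51 52 43
f 52 41 53
f 52 53 43
f 53 41 54
f 53 54 43
f 54 41 55
f 54 55 43
f 55 41 56
f 55 56 43
f 56 41 42
f 56 42 43
f 57 94 73
f 94 68 97
f 73 97 62
f 94 97 73
f 57 73 69
f 73 62 74
f 69 74 58
f 73 74 69
f 57 69 78
f 69 58 79
f 78 79 64
f 69 79 78
f 57 78 90
f 78 64 93
f 90 93 67
f 78 93 90
f 57 90 94
f 90 67 98
f 94 98 68
f 90 98 94
f 58 74 85
f 74 62 88
f 85 88 66
f 74 88 85
f 62 97 75
f 97 68 96
f 75 96 61
f 97 96 75
f 68 98 95
f 98 67 91
f 95 91 59
f 98 91 95
f 67 93 92
f 93 64 80
f 92 80 63
f 93 80 92
f 64 79 84
f 79 58 81
f 84 81 65
f 79 81 84
f 60 86 72
f 86 66 87
f 72 87 61
f 86 87 72
f 60 72 70
f 72 61 71
f 70 71 59
f 72 71 70
f 60 70 77
f 70 59 76
f 77 76 63
f 70 76 77
f 60 77 82
f 77 63 83
f 82 83 65
f 77 83 82
f 60 82 86
f 82 65 89
f 86 89 66
f 82 89 86
f 61 87 75
f 87 66 88
f 75 88 62
f 87 88 75
f 59 71 95
f 71 61 96
f 95 96 68
f 71 96 95
f 63 76 92
f 76 59 91
f 92 91 67
f 76 91 92
f 65 83 84
f 83 63 80
f 84 80 64
f 83 80 84
f 66 89 85
f 89 65 81
f 85 81 58
f 89 81 85



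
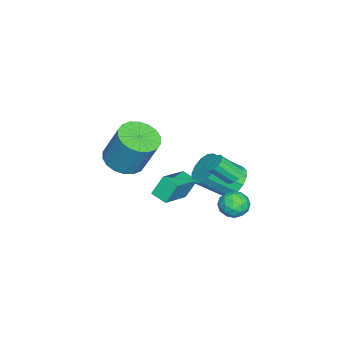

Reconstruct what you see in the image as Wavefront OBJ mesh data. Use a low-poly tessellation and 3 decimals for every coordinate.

v -0.237 -2.275 -2.023
v 0.757 -1.967 -2.309
v 1.052 -1.096 -0.343
v 0.057 -1.405 -0.057
v 0.488 -1.589 -2.435
v 0.782 -0.719 -0.47
v 0.074 -1.348 -2.48
v 0.369 -0.477 -0.515
v -0.401 -1.29 -2.435
v -0.106 -0.42 -0.469
v -0.843 -1.428 -2.307
v -0.548 -0.557 -0.342
v -1.166 -1.733 -2.124
v -0.871 -0.862 -0.158
v -1.305 -2.146 -1.92
v -1.01 -1.275 0.046
v -1.232 -2.584 -1.737
v -0.937 -1.713 0.229
v -0.962 -2.961 -1.61
v -0.668 -2.091 0.355
v -0.549 -3.203 -1.565
v -0.254 -2.332 0.4
v -0.074 -3.26 -1.611
v 0.221 -2.39 0.355
v 0.368 -3.123 -1.738
v 0.663 -2.252 0.227
v 0.691 -2.818 -1.922
v 0.986 -1.947 0.044
v 0.83 -2.405 -2.126
v 1.125 -1.534 -0.16
v 0.534 1.512 -2.178
v 0.222 0.738 -1.933
v 2.28 1.068 -1.355
v 1.967 0.293 -1.11
v 0.893 1.047 -3.19
v 0.58 0.272 -2.945
v 2.638 0.602 -2.367
v 2.326 -0.172 -2.122
v 1.761 3.543 -0.509
v 2.023 3.257 -0.855
v 2.341 2.391 0.103
v 2.079 2.677 0.449
v 2.215 3.449 -0.745
v 2.533 2.583 0.213
v 2.262 3.671 -0.56
v 2.581 2.805 0.398
v 2.151 3.852 -0.359
v 2.469 2.986 0.599
v 1.916 3.936 -0.205
v 2.234 3.07 0.753
v 1.631 3.894 -0.148
v 1.949 3.028 0.81
v 1.388 3.741 -0.206
v 1.706 2.875 0.752
v 1.263 3.525 -0.36
v 1.581 2.659 0.598
v 1.296 3.315 -0.561
v 1.615 2.449 0.397
v 1.477 3.177 -0.746
v 1.795 2.311 0.212
v 1.748 3.155 -0.855
v 2.066 2.289 0.103
v 0.308 3.187 -2.096
v 0.92 3.779 -1.722
v 1.484 2.505 -0.63
v 0.872 1.913 -1.004
v 0.52 3.829 -1.458
v 1.085 2.555 -0.365
v 0.064 3.706 -1.365
v 0.628 2.433 -0.272
v -0.327 3.445 -1.467
v 0.238 2.172 -0.375
v -0.548 3.114 -1.739
v 0.017 1.841 -0.646
v -0.539 2.803 -2.106
v 0.025 1.53 -1.013
v -0.304 2.595 -2.47
v 0.26 1.321 -1.378
v 0.095 2.545 -2.735
v 0.66 1.271 -1.642
v 0.552 2.667 -2.828
v 1.116 1.394 -1.735
v 0.942 2.928 -2.725
v 1.507 1.655 -1.633
v 1.163 3.259 -2.454
v 1.728 1.986 -1.361
v 1.155 3.57 -2.087
v 1.719 2.297 -0.994
v 1.749 3.887 -1.602
v 2.175 4.422 -1.972
v 2.485 2.978 -2.068
v 2.911 3.513 -2.438
v 2.934 3.466 -1.662
v 2.479 4.028 -1.374
v 2.181 3.372 -2.666
v 1.726 3.934 -2.378
v 2.442 4.104 -2.63
v 2.908 4.162 -2.009
v 1.752 3.238 -2.031
v 2.218 3.296 -1.41
v 1.898 4.234 -1.746
v 2.762 3.166 -2.294
v 2.776 3.138 -1.838
v 3.027 3.453 -2.056
v 2.076 4.003 -1.394
v 2.327 4.317 -1.612
v 2.773 3.755 -1.43
v 2.333 3.083 -2.428
v 2.584 3.397 -2.646
v 1.633 3.947 -1.984
v 1.884 4.262 -2.202
v 1.887 3.645 -2.61
v 2.305 4.362 -2.35
v 2.737 3.828 -2.624
v 2.308 3.745 -2.758
v 2.041 4.075 -2.589
v 2.579 4.396 -1.985
v 3.011 3.862 -2.26
v 3.025 3.834 -1.803
v 2.758 4.164 -1.634
v 2.736 4.209 -2.372
v 1.649 3.538 -1.78
v 2.081 3.004 -2.055
v 1.902 3.236 -2.406
v 1.635 3.566 -2.237
v 1.923 3.572 -1.416
v 2.355 3.038 -1.69
v 2.619 3.325 -1.451
v 2.352 3.655 -1.282
v 1.924 3.191 -1.668
f 2 1 5
f 2 5 3
f 3 5 6
f 3 6 4
f 5 1 7
f 5 7 6
f 6 7 8
f 6 8 4
f 7 1 9
f 7 9 8
f 8 9 10
f 8 10 4
f 9 1 11
f 9 11 10
f 10 11 12
f 10 12 4
f 11 1 13
f 11 13 12
f 12 13 14
f 12 14 4
f 13 1 15
f 13 15 14
f 14 15 16
f 14 16 4
f 15 1 17
f 15 17 16
f 16 17 18
f 16 18 4
f 17 1 19
f 17 19 18
f 18 19 20
f 18 20 4
f 19 1 21
f 19 21 20
f 20 21 22
f 20 22 4
f 21 1 23
f 21 23 22
f 22 23 24
f 22 24 4
f 23 1 25
f 23 25 24
f 24 25 26
f 24 26 4
f 25 1 27
f 25 27 26
f 26 27 28
f 26 28 4
f 27 1 29
f 27 29 28
f 28 29 30
f 28 30 4
f 29 1 2
f 29 2 30
f 30 2 3
f 30 3 4
f 32 34 31
f 35 32 31
f 31 34 33
f 33 35 31
f 32 38 34
f 36 32 35
f 36 38 32
f 34 38 33
f 37 35 33
f 33 38 37
f 37 36 35
f 38 36 37
f 40 39 43
f 40 43 41
f 41 43 44
f 41 44 42
f 43 39 45
f 43 45 44
f 44 45 46
f 44 46 42
f 45 39 47
f 45 47 46
f 46 47 48
f 46 48 42
f 47 39 49
f 47 49 48
f 48 49 50
f 48 50 42
f 49 39 51
f 49 51 50
f 50 51 52
f 50 52 42
f 51 39 53
f 51 53 52
f 52 53 54
f 52 54 42
f 53 39 55
f 53 55 54
f 54 55 56
f 54 56 42
f 55 39 57
f 55 57 56
f 56 57 58
f 56 58 42
f 57 39 59
f 57 59 58
f 58 59 60
f 58 60 42
f 59 39 61
f 59 61 60
f 60 61 62
f 60 62 42
f 61 39 40
f 61 40 62
f 62 40 41
f 62 41 42
f 64 63 67
f 64 67 65
f 65 67 68
f 65 68 66
f 67 63 69
f 67 69 68
f 68 69 70
f 68 70 66
f 69 63 71
f 69 71 70
f 70 71 72
f 70 72 66
f 71 63 73
f 71 73 72
f 72 73 74
f 72 74 66
f 73 63 75
f 73 75 74
f 74 75 76
f 74 76 66
f 75 63 77
f 75 77 76
f 76 77 78
f 76 78 66
f 77 63 79
f 77 79 78
f 78 79 80
f 78 80 66
f 79 63 81
f 79 81 80
f 80 81 82
f 80 82 66
f 81 63 83
f 81 83 82
f 82 83 84
f 82 84 66
f 83 63 85
f 83 85 84
f 84 85 86
f 84 86 66
f 85 63 87
f 85 87 86
f 86 87 88
f 86 88 66
f 87 63 64
f 87 64 88
f 88 64 65
f 88 65 66
f 89 126 105
f 126 100 129
f 105 129 94
f 126 129 105
f 89 105 101
f 105 94 106
f 101 106 90
f 105 106 101
f 89 101 110
f 101 90 111
f 110 111 96
f 101 111 110
f 89 110 122
f 110 96 125
f 122 125 99
f 110 125 122
f 89 122 126
f 122 99 130
f 126 130 100
f 122 130 126
f 90 106 117
f 106 94 120
f 117 120 98
f 106 120 117
f 94 129 107
f 129 100 128
f 107 128 93
f 129 128 107
f 100 130 127
f 130 99 123
f 127 123 91
f 130 123 127
f 99 125 124
f 125 96 112
f 124 112 95
f 125 112 124
f 96 111 116
f 111 90 113
f 116 113 97
f 111 113 116
f 92 118 104
f 118 98 119
f 104 119 93
f 118 119 104
f 92 104 102
f 104 93 103
f 102 103 91
f 104 103 102
f 92 102 109
f 102 91 108
f 109 108 95
f 102 108 109
f 92 109 114
f 109 95 115
f 114 115 97
f 109 115 114
f 92 114 118
f 114 97 121
f 118 121 98
f 114 121 118
f 93 119 107
f 119 98 120
f 107 120 94
f 119 120 107
f 91 103 127
f 103 93 128
f 127 128 100
f 103 128 127
f 95 108 124
f 108 91 123
f 124 123 99
f 108 123 124
f 97 115 116
f 115 95 112
f 116 112 96
f 115 112 116
f 98 121 117
f 121 97 113
f 117 113 90
f 121 113 117



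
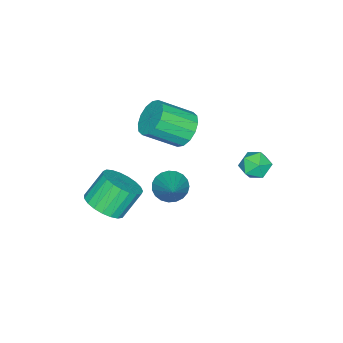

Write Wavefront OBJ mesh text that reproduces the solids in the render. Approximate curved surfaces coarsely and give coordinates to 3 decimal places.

v 2.348 -0.931 -3.689
v 3.219 -0.452 -3.266
v 2.322 0.03 -1.967
v 1.452 -0.449 -2.391
v 3.04 -0.121 -3.512
v 2.144 0.36 -2.213
v 2.743 0.07 -3.788
v 1.846 0.551 -2.489
v 2.376 0.088 -4.047
v 1.48 0.569 -2.749
v 2.005 -0.07 -4.245
v 1.109 0.411 -2.946
v 1.694 -0.377 -4.346
v 0.797 0.104 -3.048
v 1.495 -0.78 -4.334
v 0.598 -0.299 -3.036
v 1.444 -1.209 -4.211
v 0.548 -0.727 -2.912
v 1.55 -1.589 -3.997
v 0.653 -1.108 -2.698
v 1.793 -1.856 -3.73
v 0.896 -1.375 -2.431
v 2.133 -1.963 -3.456
v 1.236 -1.481 -2.157
v 2.509 -1.891 -3.222
v 1.613 -1.41 -1.924
v 2.858 -1.653 -3.069
v 1.962 -1.172 -1.771
v 3.119 -1.29 -3.024
v 2.222 -0.809 -1.725
v 3.247 -0.865 -3.093
v 2.35 -0.384 -1.795
v -2.914 0.27 -1.612
v -2.449 -0.099 -2.466
v -1.4 -1.379 -1.342
v -1.866 -1.01 -0.488
v -2.134 0.305 -2.299
v -1.086 -0.975 -1.175
v -2.029 0.7 -1.948
v -0.981 -0.58 -0.824
v -2.16 0.979 -1.508
v -1.112 -0.301 -0.383
v -2.494 1.068 -1.095
v -1.446 -0.211 0.03
v -2.94 0.944 -0.82
v -1.892 -0.336 0.304
v -3.38 0.639 -0.758
v -2.331 -0.641 0.366
v -3.694 0.235 -0.925
v -2.646 -1.045 0.199
v -3.799 -0.16 -1.276
v -2.751 -1.44 -0.152
v -3.668 -0.439 -1.717
v -2.62 -1.719 -0.592
v -3.334 -0.529 -2.13
v -2.286 -1.808 -1.005
v -2.888 -0.404 -2.404
v -1.84 -1.684 -1.28
v -2.944 4.251 -2.464
v -2.565 3.722 -3.046
v -4.215 3.878 -2.954
v -3.836 3.349 -3.536
v -3.807 3.155 -2.685
v -3.022 3.385 -2.382
v -3.758 4.215 -3.618
v -2.973 4.445 -3.315
v -3.068 3.699 -3.758
v -3.098 3.045 -3.182
v -3.682 4.555 -2.818
v -3.712 3.901 -2.242
v 2.072 2.471 -0.717
v 2.702 2.056 -1.086
v 3.488 3.489 0.557
v 2.677 2.342 -1.286
v 2.546 2.65 -1.387
v 2.334 2.927 -1.372
v 2.077 3.125 -1.244
v 1.818 3.21 -1.025
v 1.604 3.168 -0.753
v 1.47 3.005 -0.475
v 1.441 2.749 -0.238
v 1.52 2.446 -0.084
v 1.695 2.147 -0.04
v 1.936 1.904 -0.113
v 2.199 1.759 -0.29
v 2.441 1.737 -0.542
v 2.619 1.843 -0.823
f 2 1 5
f 2 5 3
f 3 5 6
f 3 6 4
f 5 1 7
f 5 7 6
f 6 7 8
f 6 8 4
f 7 1 9
f 7 9 8
f 8 9 10
f 8 10 4
f 9 1 11
f 9 11 10
f 10 11 12
f 10 12 4
f 11 1 13
f 11 13 12
f 12 13 14
f 12 14 4
f 13 1 15
f 13 15 14
f 14 15 16
f 14 16 4
f 15 1 17
f 15 17 16
f 16 17 18
f 16 18 4
f 17 1 19
f 17 19 18
f 18 19 20
f 18 20 4
f 19 1 21
f 19 21 20
f 20 21 22
f 20 22 4
f 21 1 23
f 21 23 22
f 22 23 24
f 22 24 4
f 23 1 25
f 23 25 24
f 24 25 26
f 24 26 4
f 25 1 27
f 25 27 26
f 26 27 28
f 26 28 4
f 27 1 29
f 27 29 28
f 28 29 30
f 28 30 4
f 29 1 31
f 29 31 30
f 30 31 32
f 30 32 4
f 31 1 2
f 31 2 32
f 32 2 3
f 32 3 4
f 34 33 37
f 34 37 35
f 35 37 38
f 35 38 36
f 37 33 39
f 37 39 38
f 38 39 40
f 38 40 36
f 39 33 41
f 39 41 40
f 40 41 42
f 40 42 36
f 41 33 43
f 41 43 42
f 42 43 44
f 42 44 36
f 43 33 45
f 43 45 44
f 44 45 46
f 44 46 36
f 45 33 47
f 45 47 46
f 46 47 48
f 46 48 36
f 47 33 49
f 47 49 48
f 48 49 50
f 48 50 36
f 49 33 51
f 49 51 50
f 50 51 52
f 50 52 36
f 51 33 53
f 51 53 52
f 52 53 54
f 52 54 36
f 53 33 55
f 53 55 54
f 54 55 56
f 54 56 36
f 55 33 57
f 55 57 56
f 56 57 58
f 56 58 36
f 57 33 34
f 57 34 58
f 58 34 35
f 58 35 36
f 59 70 64
f 59 64 60
f 59 60 66
f 59 66 69
f 59 69 70
f 60 64 68
f 64 70 63
f 70 69 61
f 69 66 65
f 66 60 67
f 62 68 63
f 62 63 61
f 62 61 65
f 62 65 67
f 62 67 68
f 63 68 64
f 61 63 70
f 65 61 69
f 67 65 66
f 68 67 60
f 72 71 74
f 72 74 73
f 74 71 75
f 74 75 73
f 75 71 76
f 75 76 73
f 76 71 77
f 76 77 73
f 77 71 78
f 77 78 73
f 78 71 79
f 78 79 73
f 79 71 80
f 79 80 73
f 80 71 81
f 80 81 73
f 81 71 82
f 81 82 73
f 82 71 83
f 82 83 73
f 83 71 84
f 83 84 73
f 84 71 85
f 84 85 73
f 85 71 86
f 85 86 73
f 86 71 87
f 86 87 73
f 87 71 72
f 87 72 73



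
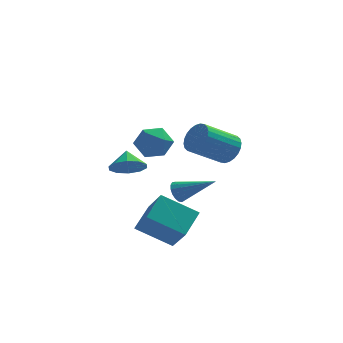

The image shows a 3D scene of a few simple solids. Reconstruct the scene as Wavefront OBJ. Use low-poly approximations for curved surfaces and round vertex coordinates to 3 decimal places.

v 2.064 2.794 -2.213
v 2.264 2.471 -2.754
v 3.896 2.206 -1.187
v 2.379 2.763 -2.793
v 2.423 3.062 -2.699
v 2.384 3.299 -2.494
v 2.272 3.42 -2.225
v 2.112 3.398 -1.953
v 1.942 3.238 -1.741
v 1.799 2.975 -1.637
v 1.718 2.672 -1.665
v 1.716 2.396 -1.819
v 1.793 2.211 -2.063
v 1.933 2.16 -2.342
v 2.103 2.254 -2.591
v 0.537 -2.688 -0.924
v 1.212 -1.449 -0.15
v -0.032 -1.487 -2.351
v 0.643 -0.247 -1.576
v 2.317 -3.033 -1.924
v 2.992 -1.793 -1.149
v 1.748 -1.831 -3.35
v 2.423 -0.592 -2.576
v 4.59 3.766 0.245
v 5.177 3.403 0.853
v 3.537 2.71 2.023
v 2.95 3.074 1.415
v 5.133 3.733 0.987
v 3.493 3.04 2.157
v 5.006 4.069 1.008
v 3.367 3.376 2.178
v 4.816 4.358 0.913
v 3.176 3.665 2.082
v 4.592 4.557 0.716
v 2.952 3.864 1.885
v 4.367 4.636 0.447
v 2.727 3.943 1.617
v 4.176 4.582 0.148
v 2.536 3.889 1.318
v 4.048 4.405 -0.136
v 2.408 3.712 1.033
v 4.003 4.13 -0.363
v 2.363 3.437 0.807
v 4.047 3.8 -0.497
v 2.407 3.107 0.673
v 4.173 3.464 -0.518
v 2.534 2.771 0.652
v 4.364 3.175 -0.422
v 2.724 2.482 0.747
v 4.588 2.976 -0.225
v 2.948 2.283 0.944
v 4.813 2.897 0.043
v 3.173 2.204 1.213
v 5.004 2.951 0.342
v 3.364 2.258 1.512
v 5.132 3.128 0.627
v 3.492 2.435 1.796
v -0.352 2.762 -0.459
v 0.577 2.983 -0.626
v -0.428 3.618 0.259
v 0.241 3.284 -1.02
v -0.322 3.386 -1.201
v -0.896 3.249 -1.098
v -1.263 2.926 -0.75
v -1.282 2.54 -0.292
v -0.946 2.239 0.103
v -0.383 2.138 0.283
v 0.191 2.275 0.18
v 0.558 2.598 -0.167
v 1.253 -2.086 2.996
v 1.804 -2.316 3.77
v -0.044 -2.524 3.79
v 0.507 -2.754 4.564
v 0.399 -1.818 4.301
v 1.2 -1.547 3.81
v 0.56 -3.293 3.75
v 1.361 -3.022 3.259
v 1.376 -3.061 4.236
v 1.276 -2.15 4.577
v 0.484 -2.69 2.983
v 0.384 -1.779 3.324
f 2 1 4
f 2 4 3
f 4 1 5
f 4 5 3
f 5 1 6
f 5 6 3
f 6 1 7
f 6 7 3
f 7 1 8
f 7 8 3
f 8 1 9
f 8 9 3
f 9 1 10
f 9 10 3
f 10 1 11
f 10 11 3
f 11 1 12
f 11 12 3
f 12 1 13
f 12 13 3
f 13 1 14
f 13 14 3
f 14 1 15
f 14 15 3
f 15 1 2
f 15 2 3
f 17 19 16
f 20 17 16
f 16 19 18
f 18 20 16
f 17 23 19
f 21 17 20
f 21 23 17
f 19 23 18
f 22 20 18
f 18 23 22
f 22 21 20
f 23 21 22
f 25 24 28
f 25 28 26
f 26 28 29
f 26 29 27
f 28 24 30
f 28 30 29
f 29 30 31
f 29 31 27
f 30 24 32
f 30 32 31
f 31 32 33
f 31 33 27
f 32 24 34
f 32 34 33
f 33 34 35
f 33 35 27
f 34 24 36
f 34 36 35
f 35 36 37
f 35 37 27
f 36 24 38
f 36 38 37
f 37 38 39
f 37 39 27
f 38 24 40
f 38 40 39
f 39 40 41
f 39 41 27
f 40 24 42
f 40 42 41
f 41 42 43
f 41 43 27
f 42 24 44
f 42 44 43
f 43 44 45
f 43 45 27
f 44 24 46
f 44 46 45
f 45 46 47
f 45 47 27
f 46 24 48
f 46 48 47
f 47 48 49
f 47 49 27
f 48 24 50
f 48 50 49
f 49 50 51
f 49 51 27
f 50 24 52
f 50 52 51
f 51 52 53
f 51 53 27
f 52 24 54
f 52 54 53
f 53 54 55
f 53 55 27
f 54 24 56
f 54 56 55
f 55 56 57
f 55 57 27
f 56 24 25
f 56 25 57
f 57 25 26
f 57 26 27
f 59 58 61
f 59 61 60
f 61 58 62
f 61 62 60
f 62 58 63
f 62 63 60
f 63 58 64
f 63 64 60
f 64 58 65
f 64 65 60
f 65 58 66
f 65 66 60
f 66 58 67
f 66 67 60
f 67 58 68
f 67 68 60
f 68 58 69
f 68 69 60
f 69 58 59
f 69 59 60
f 70 81 75
f 70 75 71
f 70 71 77
f 70 77 80
f 70 80 81
f 71 75 79
f 75 81 74
f 81 80 72
f 80 77 76
f 77 71 78
f 73 79 74
f 73 74 72
f 73 72 76
f 73 76 78
f 73 78 79
f 74 79 75
f 72 74 81
f 76 72 80
f 78 76 77
f 79 78 71



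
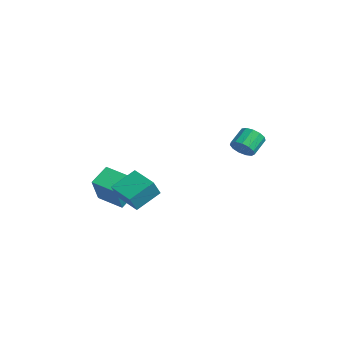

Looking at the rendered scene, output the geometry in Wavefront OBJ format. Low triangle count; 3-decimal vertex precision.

v 1.696 2.946 1.137
v 2.056 2.73 1.685
v 1.644 3.578 2.29
v 1.284 3.794 1.743
v 2.286 2.978 1.494
v 1.874 3.826 2.099
v 2.329 3.217 1.19
v 1.917 4.064 1.795
v 2.171 3.369 0.869
v 1.759 4.216 1.474
v 1.862 3.387 0.633
v 1.45 4.235 1.238
v 1.501 3.265 0.558
v 1.088 4.113 1.163
v 1.201 3.042 0.666
v 0.789 3.89 1.271
v 1.059 2.789 0.924
v 0.647 3.636 1.53
v 1.119 2.585 1.25
v 0.707 3.433 1.855
v 1.362 2.496 1.54
v 0.95 3.344 2.145
v 1.712 2.55 1.702
v 1.299 3.398 2.308
v -0.852 -3.956 -0.674
v -1.266 -2.967 -0.03
v -1.662 -3.243 -2.287
v -2.075 -2.255 -1.643
v 0.375 -3.245 -0.977
v -0.038 -2.257 -0.333
v -0.434 -2.533 -2.59
v -0.848 -1.544 -1.946
v 0.596 -3.243 -1.233
v 0.924 -3.781 -0.259
v 0.479 -1.916 -0.461
v 0.807 -2.453 0.513
v 1.973 -2.947 -1.533
v 2.301 -3.484 -0.559
v 1.856 -1.619 -0.761
v 2.184 -2.157 0.213
f 2 1 5
f 2 5 3
f 3 5 6
f 3 6 4
f 5 1 7
f 5 7 6
f 6 7 8
f 6 8 4
f 7 1 9
f 7 9 8
f 8 9 10
f 8 10 4
f 9 1 11
f 9 11 10
f 10 11 12
f 10 12 4
f 11 1 13
f 11 13 12
f 12 13 14
f 12 14 4
f 13 1 15
f 13 15 14
f 14 15 16
f 14 16 4
f 15 1 17
f 15 17 16
f 16 17 18
f 16 18 4
f 17 1 19
f 17 19 18
f 18 19 20
f 18 20 4
f 19 1 21
f 19 21 20
f 20 21 22
f 20 22 4
f 21 1 23
f 21 23 22
f 22 23 24
f 22 24 4
f 23 1 2
f 23 2 24
f 24 2 3
f 24 3 4
f 26 28 25
f 29 26 25
f 25 28 27
f 27 29 25
f 26 32 28
f 30 26 29
f 30 32 26
f 28 32 27
f 31 29 27
f 27 32 31
f 31 30 29
f 32 30 31
f 34 36 33
f 37 34 33
f 33 36 35
f 35 37 33
f 34 40 36
f 38 34 37
f 38 40 34
f 36 40 35
f 39 37 35
f 35 40 39
f 39 38 37
f 40 38 39



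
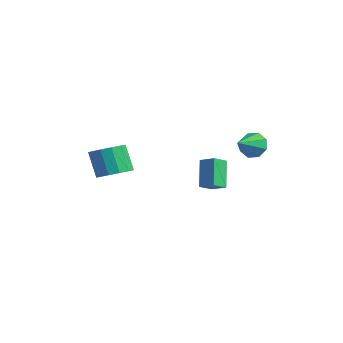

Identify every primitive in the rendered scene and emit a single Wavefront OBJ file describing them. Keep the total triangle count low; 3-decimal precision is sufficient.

v -3.106 -1.946 -1.349
v -2.682 -1.241 -1.098
v -3.33 -1.33 0.241
v -3.754 -2.034 -0.011
v -3.1 -1.088 -1.29
v -3.748 -1.176 0.049
v -3.519 -1.207 -1.501
v -4.167 -1.295 -0.162
v -3.808 -1.561 -1.664
v -4.456 -1.649 -0.325
v -3.874 -2.037 -1.727
v -4.521 -2.125 -0.388
v -3.696 -2.484 -1.67
v -4.343 -2.572 -0.331
v -3.33 -2.76 -1.512
v -3.978 -2.848 -0.173
v -2.894 -2.778 -1.302
v -3.542 -2.866 0.037
v -2.525 -2.532 -1.107
v -3.173 -2.62 0.232
v -2.34 -2.099 -0.989
v -2.988 -2.188 0.35
v -2.399 -1.618 -0.986
v -3.047 -1.707 0.353
v -1.664 4.222 -0.187
v -1.125 4.221 -0.723
v -1.156 3.118 0.327
v -0.965 4.515 -0.247
v -1.215 4.638 0.263
v -1.728 4.518 0.51
v -2.203 4.224 0.348
v -2.363 3.929 -0.127
v -2.113 3.806 -0.638
v -1.6 3.927 -0.885
v -2.718 2.047 -2.775
v -3.494 2.484 -1.458
v -2.928 2.803 -3.15
v -3.704 3.241 -1.833
v -1.996 2.399 -2.467
v -2.772 2.837 -1.15
v -2.206 3.156 -2.842
v -2.982 3.593 -1.525
f 2 1 5
f 2 5 3
f 3 5 6
f 3 6 4
f 5 1 7
f 5 7 6
f 6 7 8
f 6 8 4
f 7 1 9
f 7 9 8
f 8 9 10
f 8 10 4
f 9 1 11
f 9 11 10
f 10 11 12
f 10 12 4
f 11 1 13
f 11 13 12
f 12 13 14
f 12 14 4
f 13 1 15
f 13 15 14
f 14 15 16
f 14 16 4
f 15 1 17
f 15 17 16
f 16 17 18
f 16 18 4
f 17 1 19
f 17 19 18
f 18 19 20
f 18 20 4
f 19 1 21
f 19 21 20
f 20 21 22
f 20 22 4
f 21 1 23
f 21 23 22
f 22 23 24
f 22 24 4
f 23 1 2
f 23 2 24
f 24 2 3
f 24 3 4
f 26 25 28
f 26 28 27
f 28 25 29
f 28 29 27
f 29 25 30
f 29 30 27
f 30 25 31
f 30 31 27
f 31 25 32
f 31 32 27
f 32 25 33
f 32 33 27
f 33 25 34
f 33 34 27
f 34 25 26
f 34 26 27
f 36 38 35
f 39 36 35
f 35 38 37
f 37 39 35
f 36 42 38
f 40 36 39
f 40 42 36
f 38 42 37
f 41 39 37
f 37 42 41
f 41 40 39
f 42 40 41



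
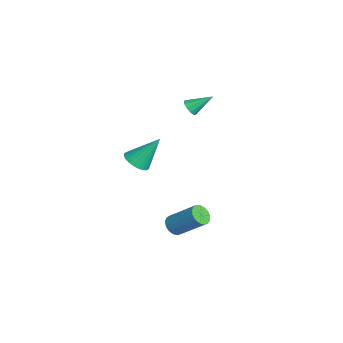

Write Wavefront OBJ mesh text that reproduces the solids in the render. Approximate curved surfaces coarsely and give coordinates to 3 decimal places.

v -3.431 0.821 -0.114
v -3.16 1.065 -0.512
v -3.289 1.979 0.694
v -3.454 1.131 -0.555
v -3.741 1.099 -0.458
v -3.929 0.978 -0.252
v -3.959 0.807 -0.002
v -3.822 0.641 0.213
v -3.56 0.531 0.323
v -3.258 0.514 0.295
v -3.01 0.594 0.137
v -2.897 0.746 -0.101
v -2.952 0.921 -0.343
v -0.922 -2.288 -2.184
v -0.205 -2.056 -2.386
v -0.858 -1.112 -0.616
v -0.377 -1.852 -2.533
v -0.632 -1.714 -2.626
v -0.931 -1.663 -2.651
v -1.229 -1.708 -2.606
v -1.479 -1.841 -2.496
v -1.645 -2.042 -2.339
v -1.701 -2.28 -2.158
v -1.638 -2.519 -1.981
v -1.466 -2.724 -1.835
v -1.211 -2.861 -1.742
v -0.912 -2.912 -1.716
v -0.615 -2.867 -1.762
v -0.364 -2.734 -1.871
v -0.198 -2.533 -2.029
v -0.142 -2.295 -2.209
v 2.983 -0.997 -4.359
v 3.534 -1.148 -4.573
v 4.328 0.027 -3.354
v 3.777 0.177 -3.141
v 3.454 -0.922 -4.739
v 4.248 0.253 -3.52
v 3.266 -0.713 -4.819
v 4.06 0.462 -3.6
v 3.014 -0.569 -4.793
v 3.808 0.606 -3.574
v 2.754 -0.523 -4.667
v 3.548 0.652 -3.448
v 2.547 -0.586 -4.472
v 3.341 0.589 -3.253
v 2.439 -0.743 -4.25
v 3.233 0.431 -3.031
v 2.456 -0.959 -4.054
v 3.251 0.216 -2.835
v 2.594 -1.183 -3.927
v 3.388 -0.008 -2.708
v 2.821 -1.365 -3.9
v 3.615 -0.19 -2.681
v 3.085 -1.462 -3.978
v 3.879 -0.287 -2.759
v 3.326 -1.453 -4.143
v 4.12 -0.279 -2.924
v 3.488 -1.34 -4.358
v 4.282 -0.165 -3.139
f 2 1 4
f 2 4 3
f 4 1 5
f 4 5 3
f 5 1 6
f 5 6 3
f 6 1 7
f 6 7 3
f 7 1 8
f 7 8 3
f 8 1 9
f 8 9 3
f 9 1 10
f 9 10 3
f 10 1 11
f 10 11 3
f 11 1 12
f 11 12 3
f 12 1 13
f 12 13 3
f 13 1 2
f 13 2 3
f 15 14 17
f 15 17 16
f 17 14 18
f 17 18 16
f 18 14 19
f 18 19 16
f 19 14 20
f 19 20 16
f 20 14 21
f 20 21 16
f 21 14 22
f 21 22 16
f 22 14 23
f 22 23 16
f 23 14 24
f 23 24 16
f 24 14 25
f 24 25 16
f 25 14 26
f 25 26 16
f 26 14 27
f 26 27 16
f 27 14 28
f 27 28 16
f 28 14 29
f 28 29 16
f 29 14 30
f 29 30 16
f 30 14 31
f 30 31 16
f 31 14 15
f 31 15 16
f 33 32 36
f 33 36 34
f 34 36 37
f 34 37 35
f 36 32 38
f 36 38 37
f 37 38 39
f 37 39 35
f 38 32 40
f 38 40 39
f 39 40 41
f 39 41 35
f 40 32 42
f 40 42 41
f 41 42 43
f 41 43 35
f 42 32 44
f 42 44 43
f 43 44 45
f 43 45 35
f 44 32 46
f 44 46 45
f 45 46 47
f 45 47 35
f 46 32 48
f 46 48 47
f 47 48 49
f 47 49 35
f 48 32 50
f 48 50 49
f 49 50 51
f 49 51 35
f 50 32 52
f 50 52 51
f 51 52 53
f 51 53 35
f 52 32 54
f 52 54 53
f 53 54 55
f 53 55 35
f 54 32 56
f 54 56 55
f 55 56 57
f 55 57 35
f 56 32 58
f 56 58 57
f 57 58 59
f 57 59 35
f 58 32 33
f 58 33 59
f 59 33 34
f 59 34 35



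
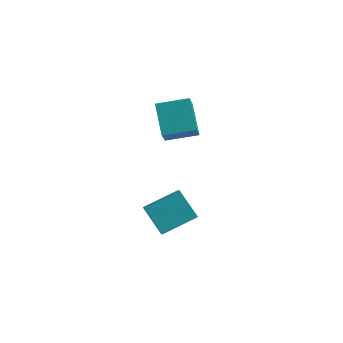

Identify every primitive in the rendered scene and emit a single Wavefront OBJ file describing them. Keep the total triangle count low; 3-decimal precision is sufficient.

v 1.411 -2.427 2.882
v 1.529 -3.174 3.839
v 0.705 -1.26 3.879
v 0.823 -2.007 4.837
v 2.757 -1.853 3.163
v 2.875 -2.6 4.121
v 2.051 -0.686 4.161
v 2.169 -1.433 5.118
v 2.119 -4.84 -1.267
v 1.111 -4.29 -0.226
v 1.768 -4.03 -2.035
v 0.76 -3.48 -0.994
v 3.34 -3.74 -0.666
v 2.332 -3.19 0.375
v 2.989 -2.93 -1.434
v 1.981 -2.38 -0.393
f 2 4 1
f 5 2 1
f 1 4 3
f 3 5 1
f 2 8 4
f 6 2 5
f 6 8 2
f 4 8 3
f 7 5 3
f 3 8 7
f 7 6 5
f 8 6 7
f 10 12 9
f 13 10 9
f 9 12 11
f 11 13 9
f 10 16 12
f 14 10 13
f 14 16 10
f 12 16 11
f 15 13 11
f 11 16 15
f 15 14 13
f 16 14 15



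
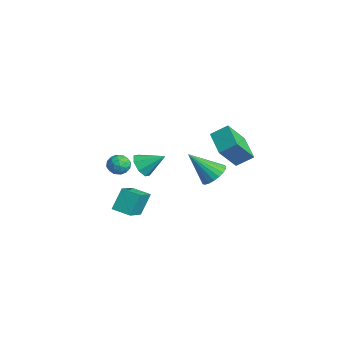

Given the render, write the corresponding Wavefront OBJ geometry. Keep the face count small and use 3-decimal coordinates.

v -1.813 3.895 -1.57
v -1.44 2.618 0.041
v -1.45 4.872 -0.879
v -1.078 3.594 0.732
v -0.082 3.666 -2.152
v 0.29 2.388 -0.541
v 0.28 4.642 -1.461
v 0.653 3.365 0.15
v 1.489 -4.768 -2.667
v 1.161 -4.01 -1.379
v 0.179 -3.589 -3.694
v -0.15 -2.832 -2.406
v 2.35 -4.008 -2.894
v 2.021 -3.251 -1.606
v 1.039 -2.83 -3.921
v 0.711 -2.072 -2.633
v 1.939 1.31 -1.168
v 2.655 1.527 -0.632
v 1.141 0.05 0.408
v 2.402 1.8 -0.541
v 2.07 1.988 -0.559
v 1.715 2.059 -0.683
v 1.398 2.001 -0.89
v 1.176 1.823 -1.145
v 1.085 1.556 -1.404
v 1.142 1.247 -1.622
v 1.337 0.949 -1.762
v 1.636 0.714 -1.799
v 1.987 0.581 -1.727
v 2.331 0.575 -1.558
v 2.606 0.695 -1.322
v 2.766 0.923 -1.059
v 2.784 1.217 -0.815
v -0.828 -3.182 -0.023
v -0.211 -2.88 -0.316
v -0.509 -4.26 -0.464
v 0.108 -3.958 -0.757
v 0.04 -4.022 -0.016
v -0.157 -3.356 0.256
v -0.563 -3.784 -1.036
v -0.76 -3.118 -0.764
v -0.048 -3.252 -0.942
v 0.325 -3.399 -0.312
v -1.045 -3.741 -0.468
v -0.672 -3.888 0.162
v -0.548 -2.936 -0.131
v -0.172 -4.204 -0.649
v -0.212 -4.242 -0.214
v 0.15 -4.064 -0.386
v -0.516 -3.216 0.205
v -0.154 -3.038 0.033
v -0.006 -3.71 0.209
v -0.566 -4.102 -0.813
v -0.204 -3.924 -0.985
v -0.87 -3.076 -0.394
v -0.508 -2.898 -0.566
v -0.714 -3.43 -0.989
v -0.089 -2.977 -0.671
v 0.099 -3.611 -0.93
v -0.295 -3.509 -1.094
v -0.411 -3.117 -0.934
v 0.13 -3.064 -0.301
v 0.317 -3.698 -0.56
v 0.277 -3.735 -0.125
v 0.162 -3.344 0.035
v 0.226 -3.283 -0.669
v -1.037 -3.442 -0.22
v -0.85 -4.076 -0.479
v -0.882 -3.796 -0.815
v -0.997 -3.405 -0.655
v -0.819 -3.529 0.15
v -0.631 -4.163 -0.109
v -0.309 -4.023 0.154
v -0.425 -3.631 0.314
v -0.946 -3.857 -0.111
v -3.09 -1.017 -2.651
v -2.326 -1.127 -3.115
v -2.37 0.177 -1.749
v -2.743 -0.659 -3.401
v -3.363 -0.401 -3.248
v -3.823 -0.503 -2.745
v -3.853 -0.907 -2.188
v -3.436 -1.374 -1.902
v -2.816 -1.633 -2.055
v -2.356 -1.53 -2.557
f 2 4 1
f 5 2 1
f 1 4 3
f 3 5 1
f 2 8 4
f 6 2 5
f 6 8 2
f 4 8 3
f 7 5 3
f 3 8 7
f 7 6 5
f 8 6 7
f 10 12 9
f 13 10 9
f 9 12 11
f 11 13 9
f 10 16 12
f 14 10 13
f 14 16 10
f 12 16 11
f 15 13 11
f 11 16 15
f 15 14 13
f 16 14 15
f 18 17 20
f 18 20 19
f 20 17 21
f 20 21 19
f 21 17 22
f 21 22 19
f 22 17 23
f 22 23 19
f 23 17 24
f 23 24 19
f 24 17 25
f 24 25 19
f 25 17 26
f 25 26 19
f 26 17 27
f 26 27 19
f 27 17 28
f 27 28 19
f 28 17 29
f 28 29 19
f 29 17 30
f 29 30 19
f 30 17 31
f 30 31 19
f 31 17 32
f 31 32 19
f 32 17 33
f 32 33 19
f 33 17 18
f 33 18 19
f 34 71 50
f 71 45 74
f 50 74 39
f 71 74 50
f 34 50 46
f 50 39 51
f 46 51 35
f 50 51 46
f 34 46 55
f 46 35 56
f 55 56 41
f 46 56 55
f 34 55 67
f 55 41 70
f 67 70 44
f 55 70 67
f 34 67 71
f 67 44 75
f 71 75 45
f 67 75 71
f 35 51 62
f 51 39 65
f 62 65 43
f 51 65 62
f 39 74 52
f 74 45 73
f 52 73 38
f 74 73 52
f 45 75 72
f 75 44 68
f 72 68 36
f 75 68 72
f 44 70 69
f 70 41 57
f 69 57 40
f 70 57 69
f 41 56 61
f 56 35 58
f 61 58 42
f 56 58 61
f 37 63 49
f 63 43 64
f 49 64 38
f 63 64 49
f 37 49 47
f 49 38 48
f 47 48 36
f 49 48 47
f 37 47 54
f 47 36 53
f 54 53 40
f 47 53 54
f 37 54 59
f 54 40 60
f 59 60 42
f 54 60 59
f 37 59 63
f 59 42 66
f 63 66 43
f 59 66 63
f 38 64 52
f 64 43 65
f 52 65 39
f 64 65 52
f 36 48 72
f 48 38 73
f 72 73 45
f 48 73 72
f 40 53 69
f 53 36 68
f 69 68 44
f 53 68 69
f 42 60 61
f 60 40 57
f 61 57 41
f 60 57 61
f 43 66 62
f 66 42 58
f 62 58 35
f 66 58 62
f 77 76 79
f 77 79 78
f 79 76 80
f 79 80 78
f 80 76 81
f 80 81 78
f 81 76 82
f 81 82 78
f 82 76 83
f 82 83 78
f 83 76 84
f 83 84 78
f 84 76 85
f 84 85 78
f 85 76 77
f 85 77 78

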